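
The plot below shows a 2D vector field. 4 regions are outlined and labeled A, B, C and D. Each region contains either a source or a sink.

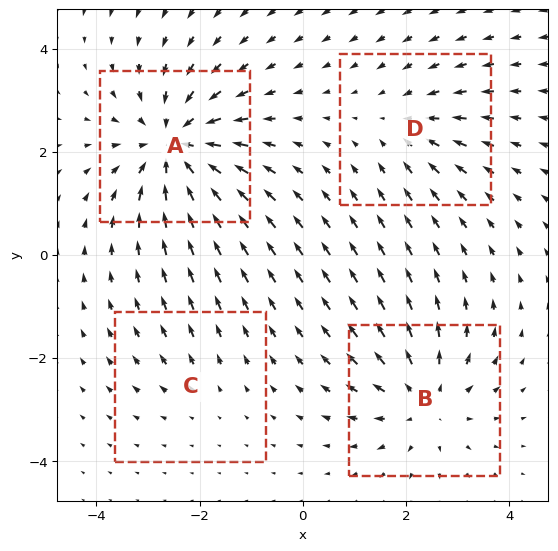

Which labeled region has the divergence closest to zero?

Divergence at each region's feature centre — A: about -7, B: about +5, C: about +2, D: about -3. Region C is closest to zero.

C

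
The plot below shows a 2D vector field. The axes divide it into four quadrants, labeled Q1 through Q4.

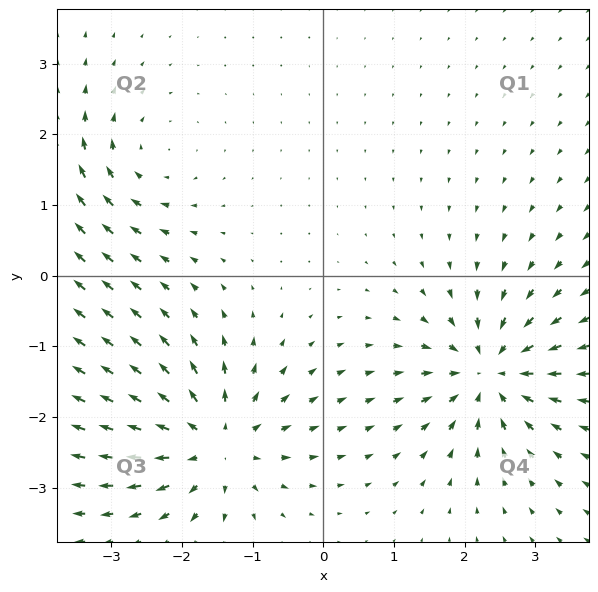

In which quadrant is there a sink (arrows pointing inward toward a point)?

The sink sits at approximately (2.4, -1.4), which lies in quadrant Q4. The divergence there is about -6, negative as expected for a sink.

Q4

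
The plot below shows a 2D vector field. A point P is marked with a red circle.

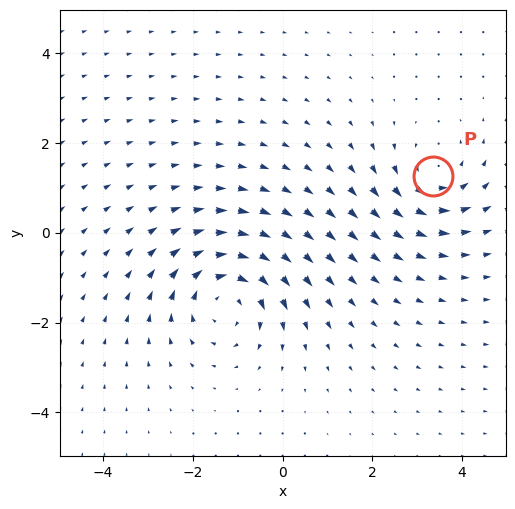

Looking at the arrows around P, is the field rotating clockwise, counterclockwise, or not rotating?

counterclockwise

Near P at (3.3, 1.3) the arrows circulate counterclockwise. The curl (z-component) there is about +4; positive curl means counterclockwise rotation.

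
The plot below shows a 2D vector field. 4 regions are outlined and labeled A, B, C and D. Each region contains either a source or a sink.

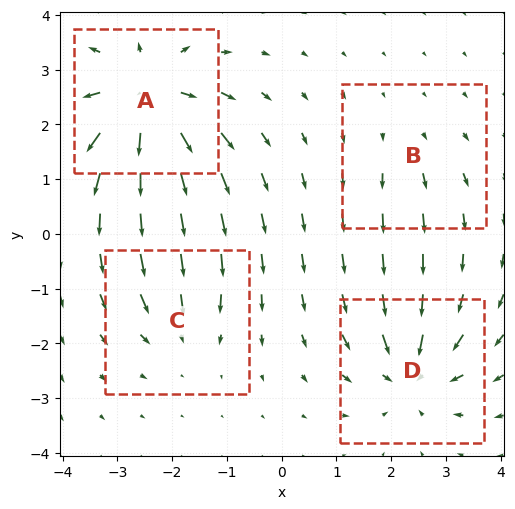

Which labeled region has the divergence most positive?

A

Divergence at each region's feature centre — A: about +8, B: about +2, C: about -4, D: about -6. Region A is most positive.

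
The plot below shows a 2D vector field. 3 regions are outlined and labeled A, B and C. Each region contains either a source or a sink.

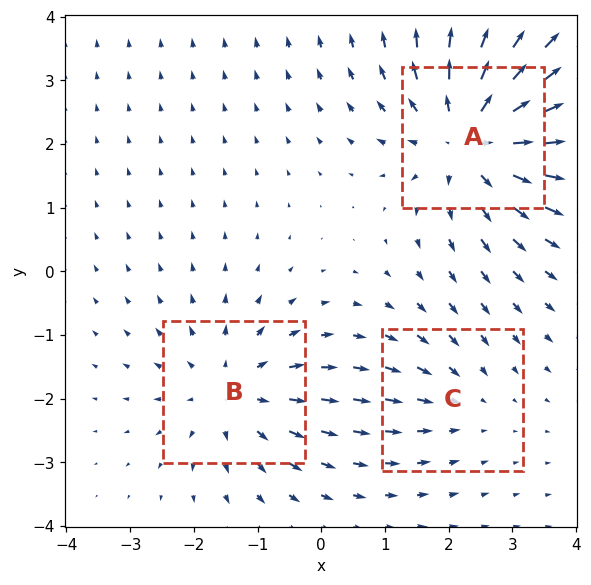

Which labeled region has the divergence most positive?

A

Divergence at each region's feature centre — A: about +5, B: about +3, C: about -2. Region A is most positive.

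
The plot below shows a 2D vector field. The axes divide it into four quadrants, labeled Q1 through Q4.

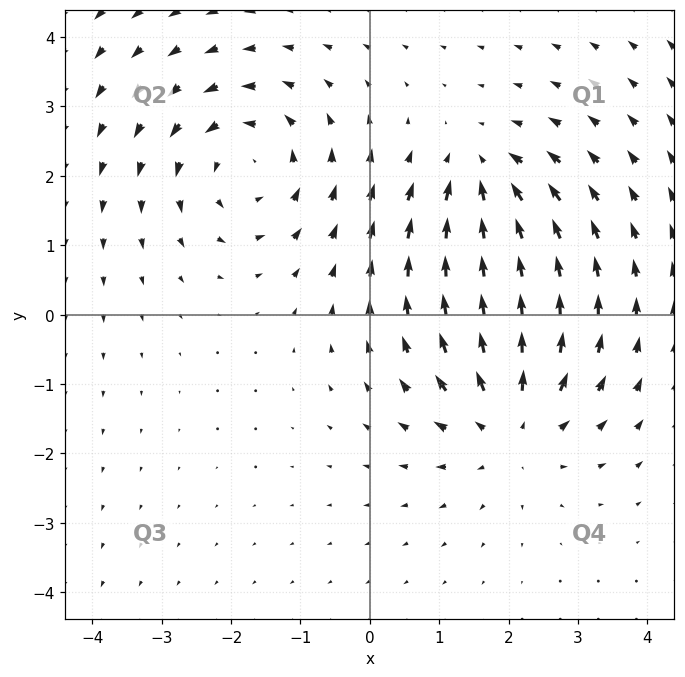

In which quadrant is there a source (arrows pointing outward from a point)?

The source sits at approximately (2.0, -1.6), which lies in quadrant Q4. The divergence there is about +3, positive as expected for a source.

Q4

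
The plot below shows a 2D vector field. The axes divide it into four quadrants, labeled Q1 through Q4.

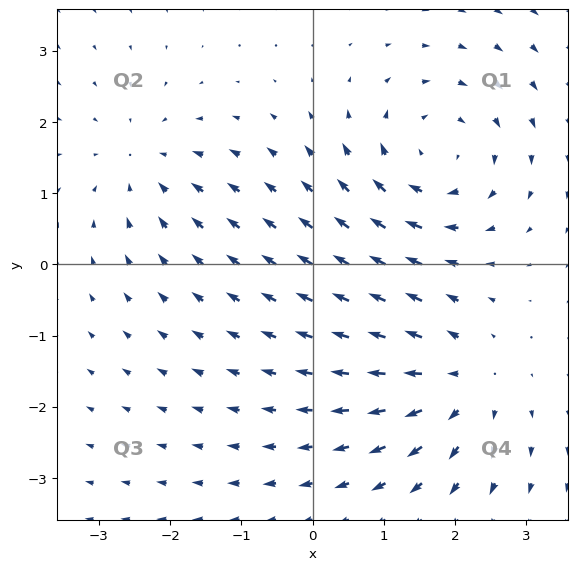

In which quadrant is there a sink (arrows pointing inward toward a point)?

Q2

The sink sits at approximately (-2.4, 1.4), which lies in quadrant Q2. The divergence there is about -3, negative as expected for a sink.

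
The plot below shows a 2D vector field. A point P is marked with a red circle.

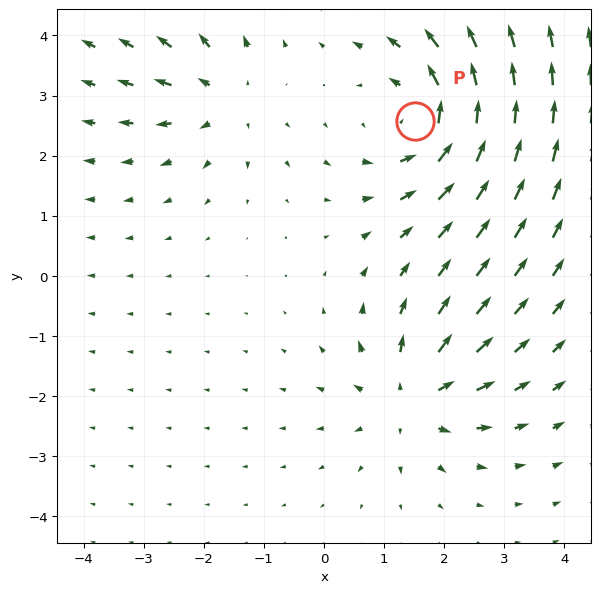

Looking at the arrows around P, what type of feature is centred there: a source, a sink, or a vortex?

At P (1.5, 2.6) the arrows circulate counterclockwise. Divergence ≈0, curl about +4 — near-zero divergence with nonzero curl is a vortex.

vortex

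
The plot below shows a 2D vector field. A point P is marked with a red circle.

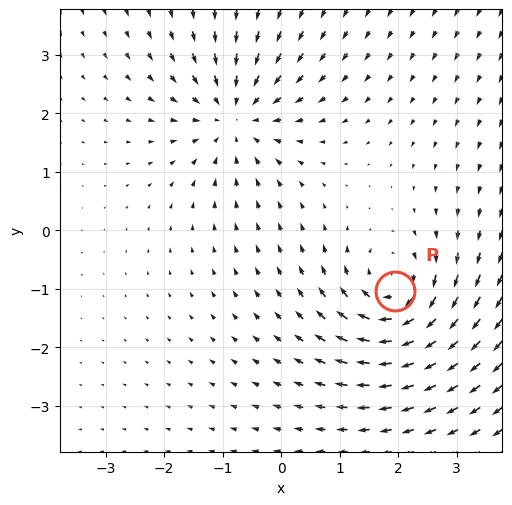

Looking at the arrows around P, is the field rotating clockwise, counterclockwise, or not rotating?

clockwise

Near P at (1.9, -1.0) the arrows circulate clockwise. The curl (z-component) there is about -4; negative curl means clockwise rotation.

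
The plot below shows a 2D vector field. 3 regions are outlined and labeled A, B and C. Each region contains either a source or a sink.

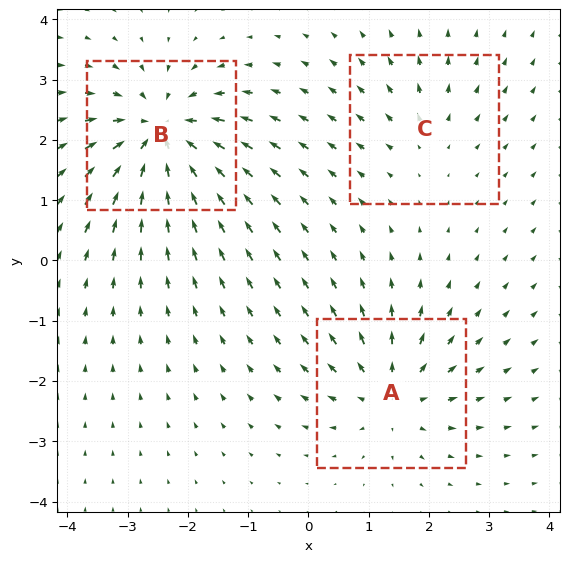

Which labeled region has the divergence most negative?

B

Divergence at each region's feature centre — A: about +4, B: about -6, C: about +2. Region B is most negative.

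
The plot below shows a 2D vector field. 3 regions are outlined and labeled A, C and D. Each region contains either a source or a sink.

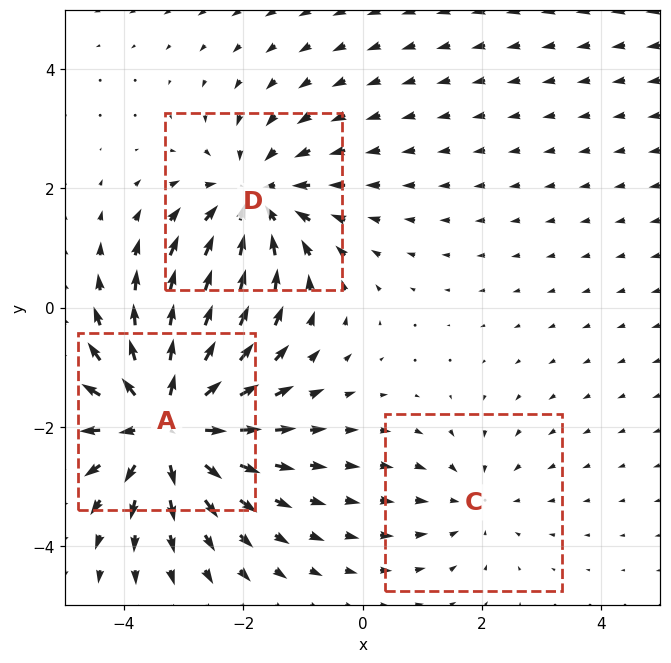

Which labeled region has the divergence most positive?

Divergence at each region's feature centre — A: about +5, C: about -2, D: about -3. Region A is most positive.

A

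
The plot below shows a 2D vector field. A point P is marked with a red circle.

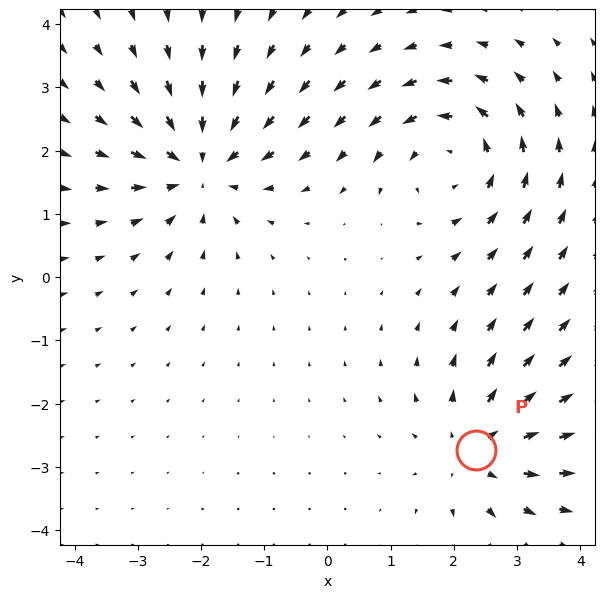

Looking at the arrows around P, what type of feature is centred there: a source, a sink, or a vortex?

source

At P (2.4, -2.7) the arrows spread outward. Divergence about +3, curl ≈0 — positive divergence with near-zero curl is a source.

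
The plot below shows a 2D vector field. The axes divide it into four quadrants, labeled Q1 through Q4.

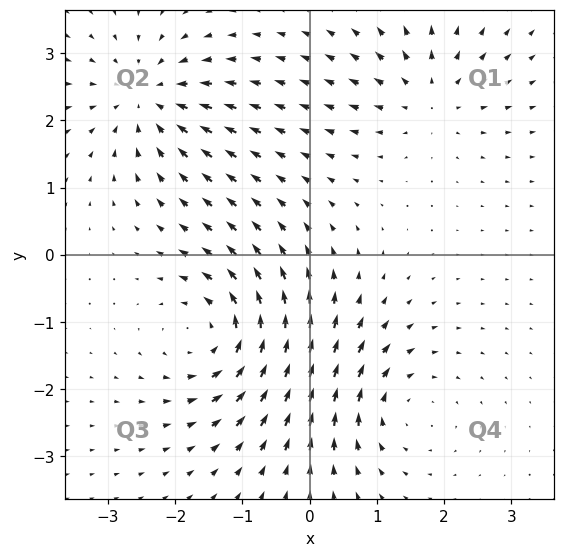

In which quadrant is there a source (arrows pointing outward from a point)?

Q1

The source sits at approximately (1.8, 2.3), which lies in quadrant Q1. The divergence there is about +4, positive as expected for a source.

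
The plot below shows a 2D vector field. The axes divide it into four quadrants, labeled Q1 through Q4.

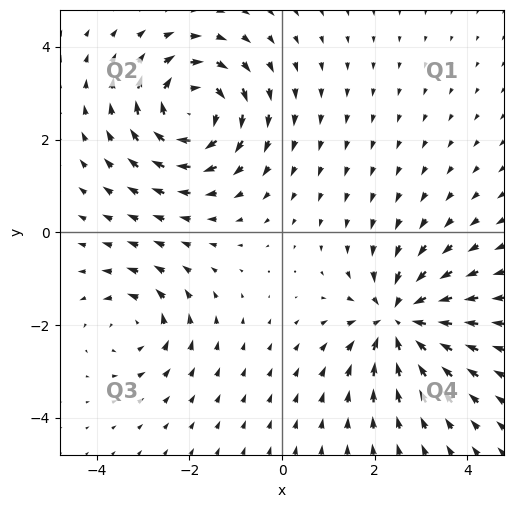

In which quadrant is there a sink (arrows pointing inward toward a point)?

The sink sits at approximately (2.5, -1.9), which lies in quadrant Q4. The divergence there is about -5, negative as expected for a sink.

Q4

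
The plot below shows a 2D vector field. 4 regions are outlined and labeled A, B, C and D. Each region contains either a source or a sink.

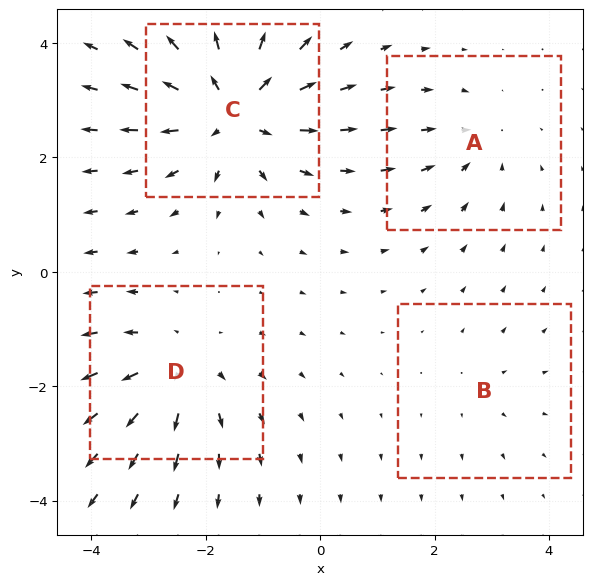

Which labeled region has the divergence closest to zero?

Divergence at each region's feature centre — A: about -3, B: about +2, C: about +7, D: about +5. Region B is closest to zero.

B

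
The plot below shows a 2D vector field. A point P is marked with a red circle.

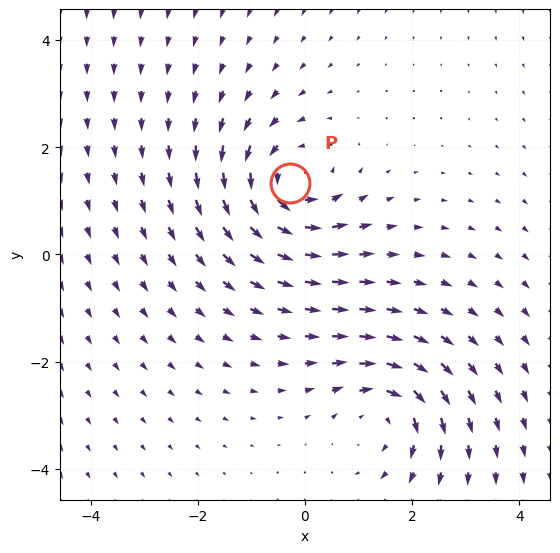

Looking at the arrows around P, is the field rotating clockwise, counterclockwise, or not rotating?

Near P at (-0.3, 1.3) the arrows circulate counterclockwise. The curl (z-component) there is about +4; positive curl means counterclockwise rotation.

counterclockwise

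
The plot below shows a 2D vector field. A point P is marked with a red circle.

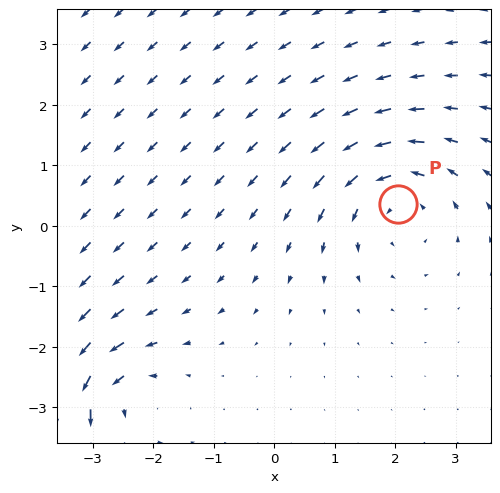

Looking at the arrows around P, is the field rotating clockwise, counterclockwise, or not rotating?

Near P at (2.1, 0.4) the arrows circulate counterclockwise. The curl (z-component) there is about +4; positive curl means counterclockwise rotation.

counterclockwise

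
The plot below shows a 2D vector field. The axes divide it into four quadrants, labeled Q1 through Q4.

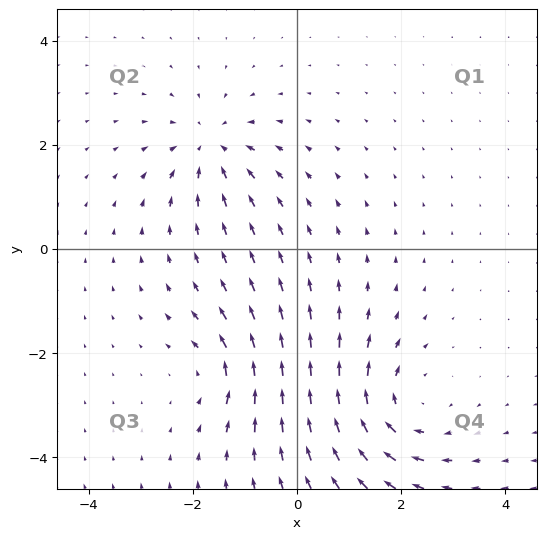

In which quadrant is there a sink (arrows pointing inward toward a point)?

Q2

The sink sits at approximately (-1.7, 2.0), which lies in quadrant Q2. The divergence there is about -5, negative as expected for a sink.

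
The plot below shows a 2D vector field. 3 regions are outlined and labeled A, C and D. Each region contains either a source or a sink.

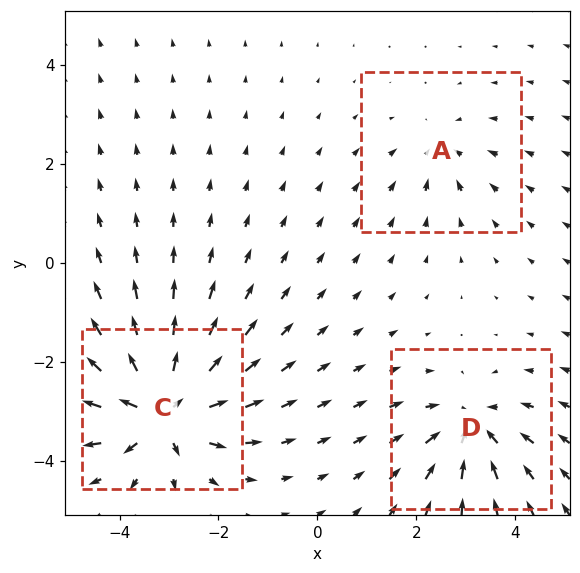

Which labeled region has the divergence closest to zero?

A

Divergence at each region's feature centre — A: about -2, C: about +6, D: about -4. Region A is closest to zero.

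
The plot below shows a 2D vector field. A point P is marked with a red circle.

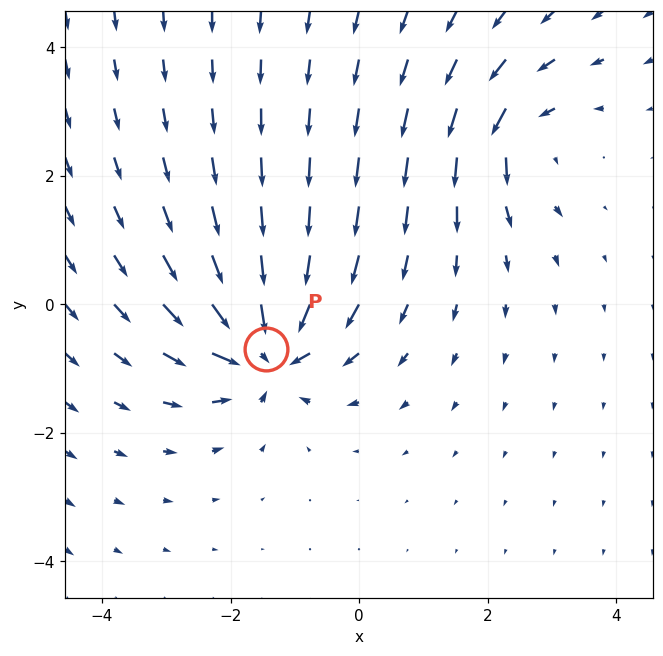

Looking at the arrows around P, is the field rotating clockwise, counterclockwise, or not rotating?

not rotating

Near P at (-1.4, -0.7) the arrows show no circulation. The curl there is ≈0.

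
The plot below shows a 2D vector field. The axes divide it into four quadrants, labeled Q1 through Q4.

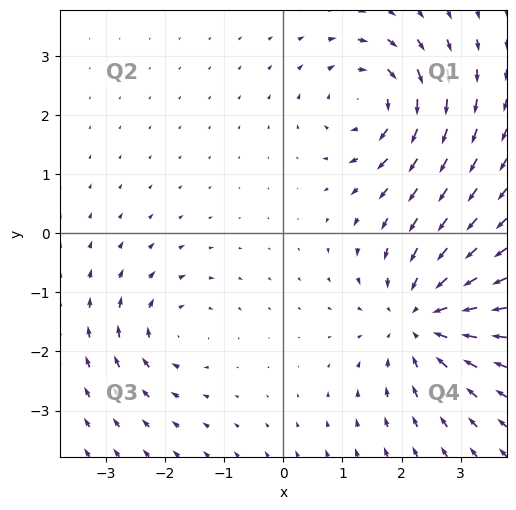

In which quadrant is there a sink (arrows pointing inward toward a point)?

The sink sits at approximately (2.3, -1.5), which lies in quadrant Q4. The divergence there is about -4, negative as expected for a sink.

Q4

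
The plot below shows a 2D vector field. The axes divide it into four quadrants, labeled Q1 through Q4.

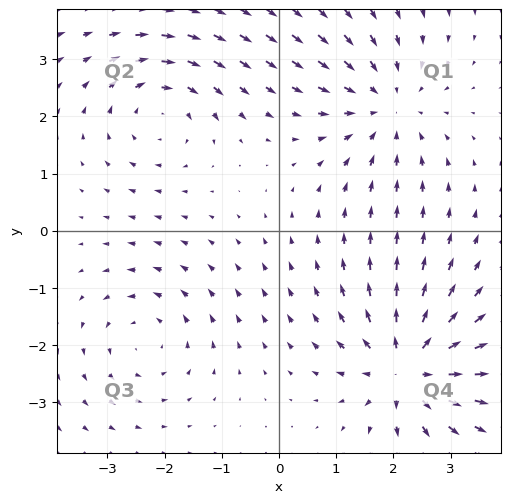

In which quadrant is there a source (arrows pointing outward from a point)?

Q4

The source sits at approximately (2.3, -2.4), which lies in quadrant Q4. The divergence there is about +6, positive as expected for a source.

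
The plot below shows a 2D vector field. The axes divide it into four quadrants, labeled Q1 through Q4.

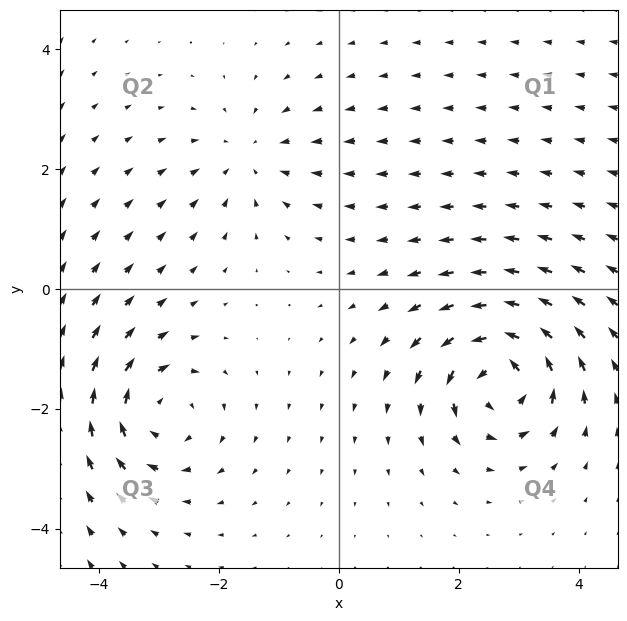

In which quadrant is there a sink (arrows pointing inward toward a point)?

Q2

The sink sits at approximately (-1.5, 2.2), which lies in quadrant Q2. The divergence there is about -3, negative as expected for a sink.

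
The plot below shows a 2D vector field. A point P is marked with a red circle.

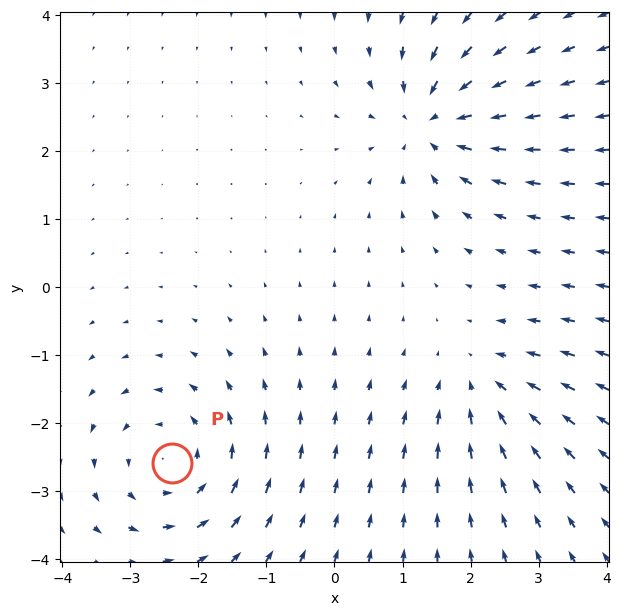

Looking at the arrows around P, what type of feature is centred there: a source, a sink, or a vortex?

vortex

At P (-2.4, -2.6) the arrows circulate counterclockwise. Divergence ≈0, curl about +4 — near-zero divergence with nonzero curl is a vortex.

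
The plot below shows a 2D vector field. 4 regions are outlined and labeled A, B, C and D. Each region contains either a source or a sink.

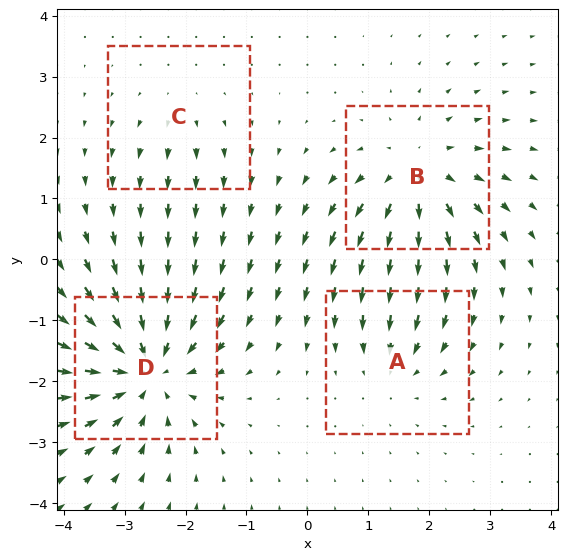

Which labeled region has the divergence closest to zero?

C

Divergence at each region's feature centre — A: about -3, B: about +5, C: about +2, D: about -7. Region C is closest to zero.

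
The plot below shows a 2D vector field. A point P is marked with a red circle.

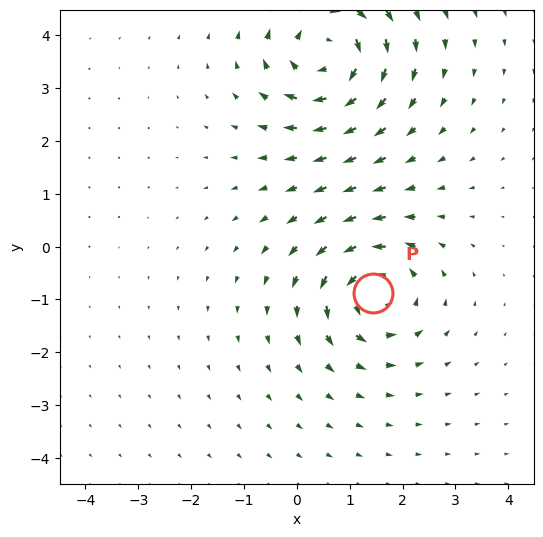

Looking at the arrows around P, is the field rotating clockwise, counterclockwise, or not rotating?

counterclockwise

Near P at (1.4, -0.9) the arrows circulate counterclockwise. The curl (z-component) there is about +5; positive curl means counterclockwise rotation.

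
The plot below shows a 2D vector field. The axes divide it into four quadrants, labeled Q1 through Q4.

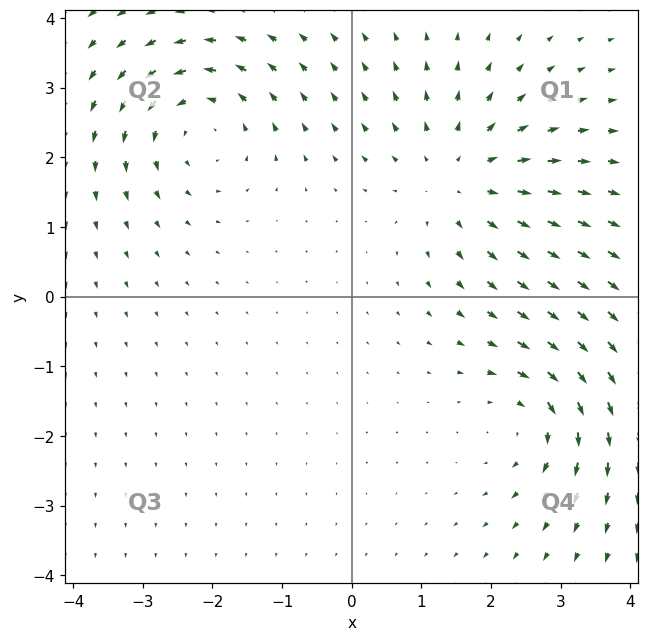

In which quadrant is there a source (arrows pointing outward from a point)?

Q1

The source sits at approximately (1.6, 1.7), which lies in quadrant Q1. The divergence there is about +3, positive as expected for a source.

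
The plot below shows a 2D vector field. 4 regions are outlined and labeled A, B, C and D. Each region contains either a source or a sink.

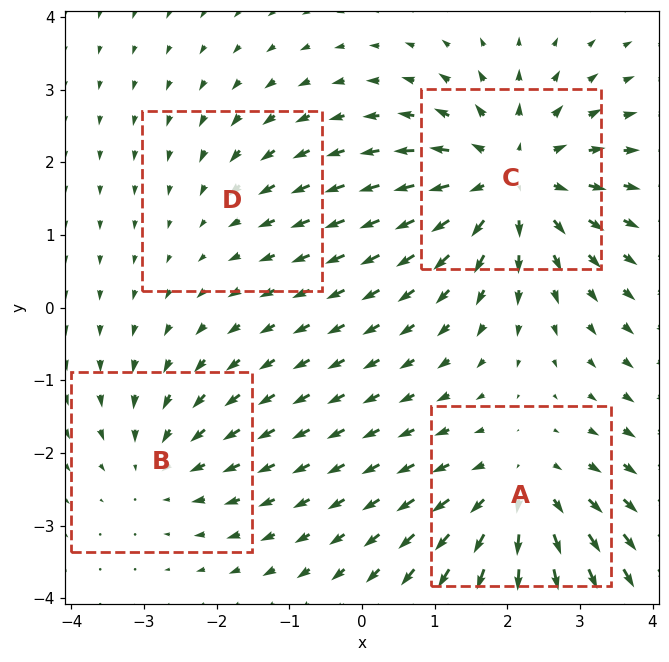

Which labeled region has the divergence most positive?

Divergence at each region's feature centre — A: about +5, B: about -3, C: about +6, D: about -2. Region C is most positive.

C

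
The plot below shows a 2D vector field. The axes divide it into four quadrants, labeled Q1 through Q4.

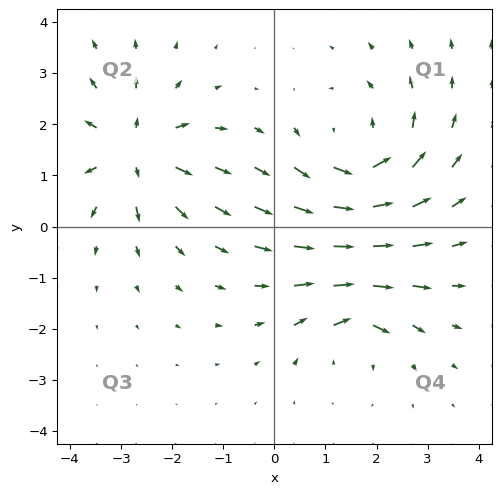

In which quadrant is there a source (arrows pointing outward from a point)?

The source sits at approximately (-2.7, 1.5), which lies in quadrant Q2. The divergence there is about +5, positive as expected for a source.

Q2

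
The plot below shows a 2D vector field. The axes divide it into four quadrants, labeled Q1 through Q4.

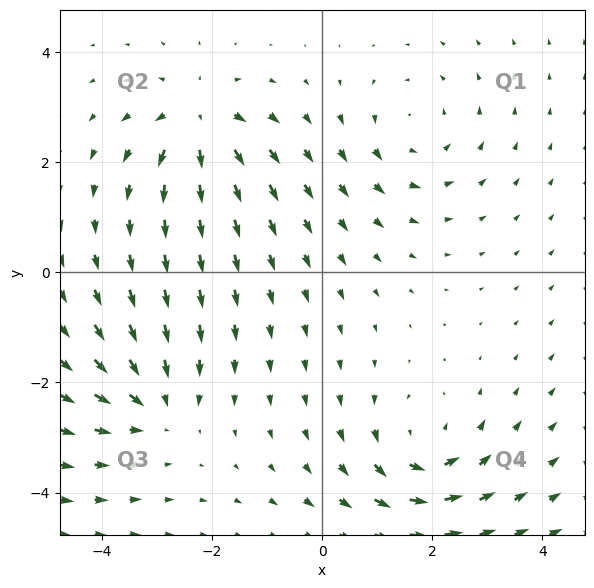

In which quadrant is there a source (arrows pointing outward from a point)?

Q2

The source sits at approximately (-2.3, 2.8), which lies in quadrant Q2. The divergence there is about +4, positive as expected for a source.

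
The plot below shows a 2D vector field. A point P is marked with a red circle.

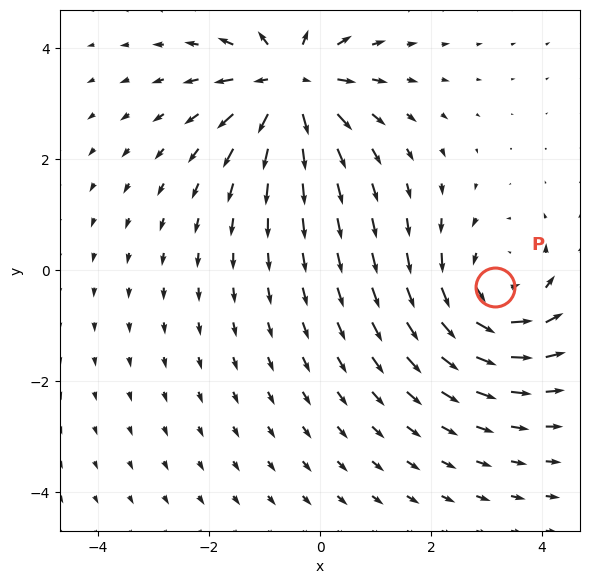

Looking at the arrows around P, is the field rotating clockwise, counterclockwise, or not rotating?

Near P at (3.1, -0.3) the arrows circulate counterclockwise. The curl (z-component) there is about +4; positive curl means counterclockwise rotation.

counterclockwise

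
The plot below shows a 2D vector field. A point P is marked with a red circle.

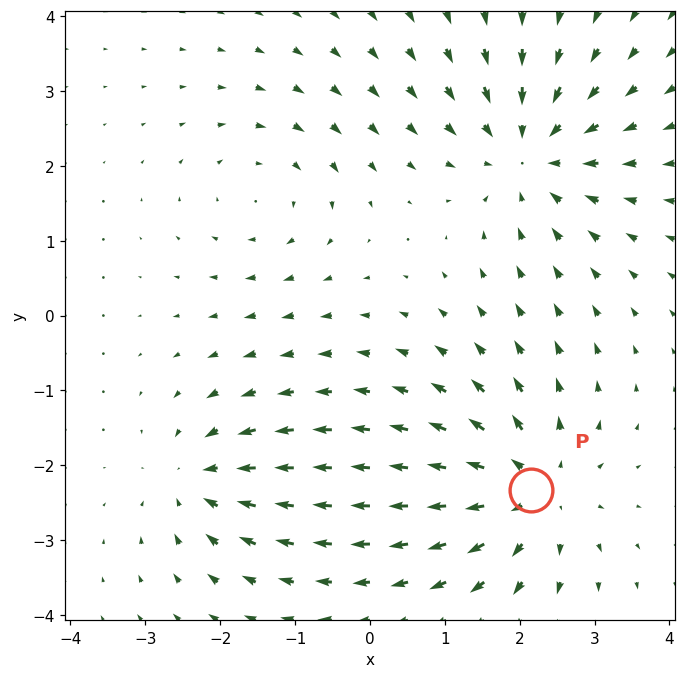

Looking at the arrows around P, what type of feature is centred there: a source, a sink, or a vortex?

At P (2.2, -2.3) the arrows spread outward. Divergence about +4, curl ≈0 — positive divergence with near-zero curl is a source.

source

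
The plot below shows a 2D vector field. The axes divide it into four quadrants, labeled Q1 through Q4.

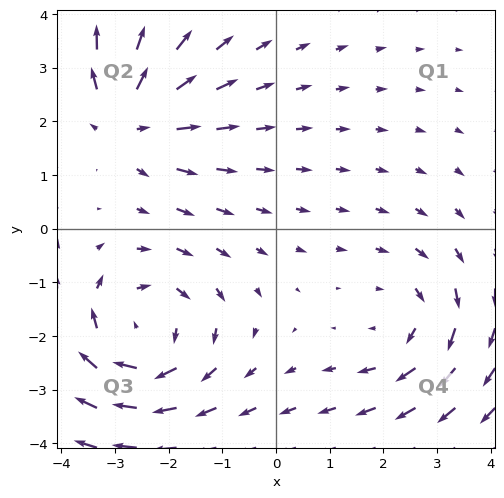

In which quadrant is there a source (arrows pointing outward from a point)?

The source sits at approximately (-2.8, 2.1), which lies in quadrant Q2. The divergence there is about +4, positive as expected for a source.

Q2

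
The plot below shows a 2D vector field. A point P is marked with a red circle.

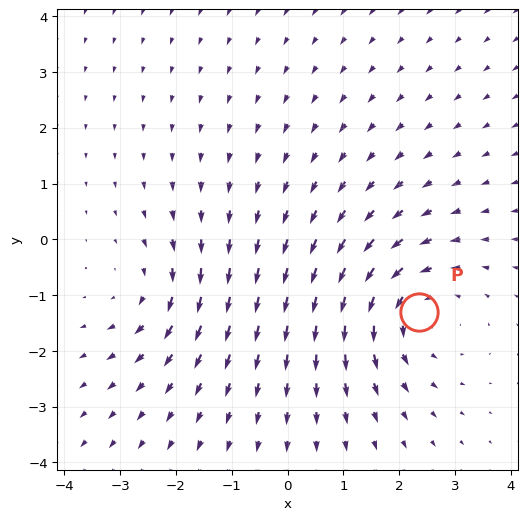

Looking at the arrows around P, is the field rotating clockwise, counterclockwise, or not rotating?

counterclockwise

Near P at (2.3, -1.3) the arrows circulate counterclockwise. The curl (z-component) there is about +4; positive curl means counterclockwise rotation.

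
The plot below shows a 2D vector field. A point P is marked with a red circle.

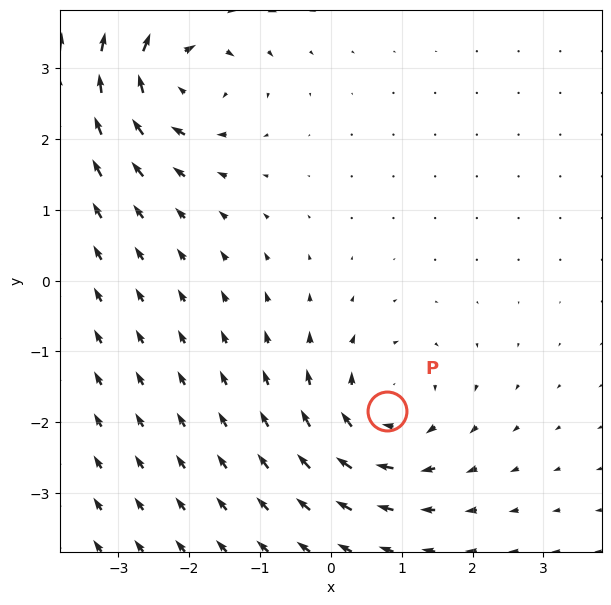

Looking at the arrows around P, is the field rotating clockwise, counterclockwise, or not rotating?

Near P at (0.8, -1.8) the arrows circulate clockwise. The curl (z-component) there is about -4; negative curl means clockwise rotation.

clockwise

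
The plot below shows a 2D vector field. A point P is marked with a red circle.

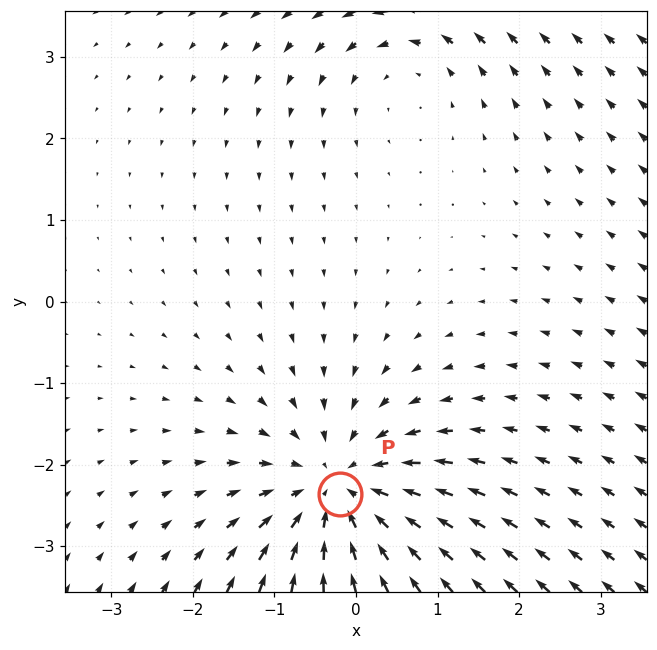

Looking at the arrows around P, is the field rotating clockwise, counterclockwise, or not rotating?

not rotating

Near P at (-0.2, -2.4) the arrows show no circulation. The curl there is ≈0.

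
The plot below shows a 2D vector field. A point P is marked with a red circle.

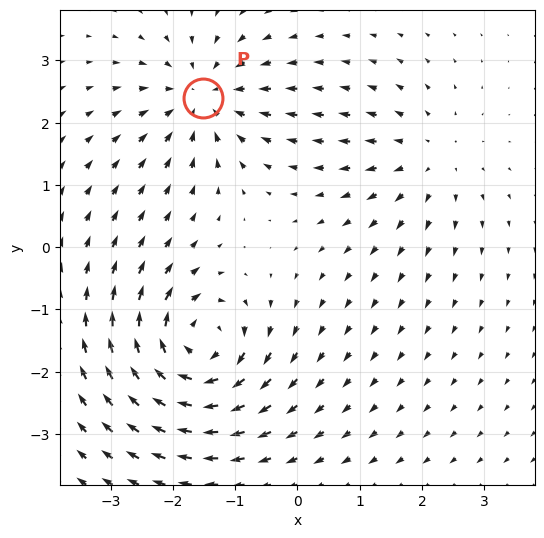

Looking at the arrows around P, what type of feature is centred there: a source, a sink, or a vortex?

sink

At P (-1.5, 2.4) the arrows converge inward. Divergence about -4, curl ≈0 — negative divergence with near-zero curl is a sink.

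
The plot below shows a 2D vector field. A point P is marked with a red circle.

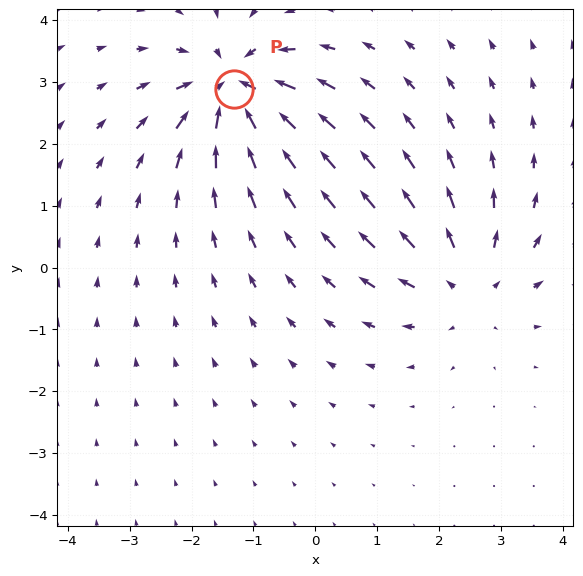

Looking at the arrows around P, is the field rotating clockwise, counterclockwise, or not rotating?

Near P at (-1.3, 2.9) the arrows show no circulation. The curl there is ≈0.

not rotating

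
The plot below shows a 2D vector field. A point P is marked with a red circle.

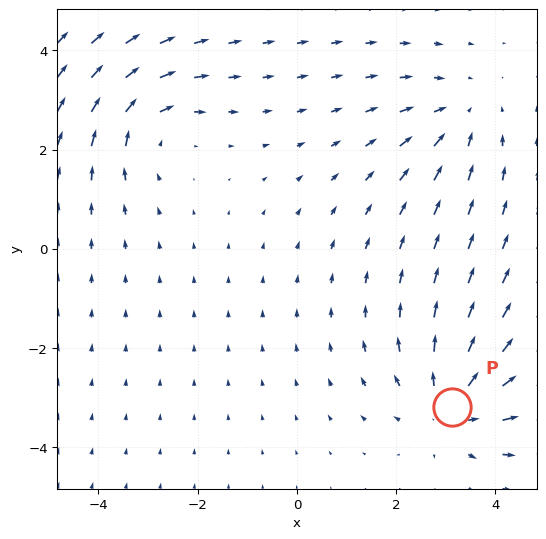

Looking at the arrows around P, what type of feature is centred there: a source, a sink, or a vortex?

At P (3.1, -3.2) the arrows spread outward. Divergence about +3, curl ≈0 — positive divergence with near-zero curl is a source.

source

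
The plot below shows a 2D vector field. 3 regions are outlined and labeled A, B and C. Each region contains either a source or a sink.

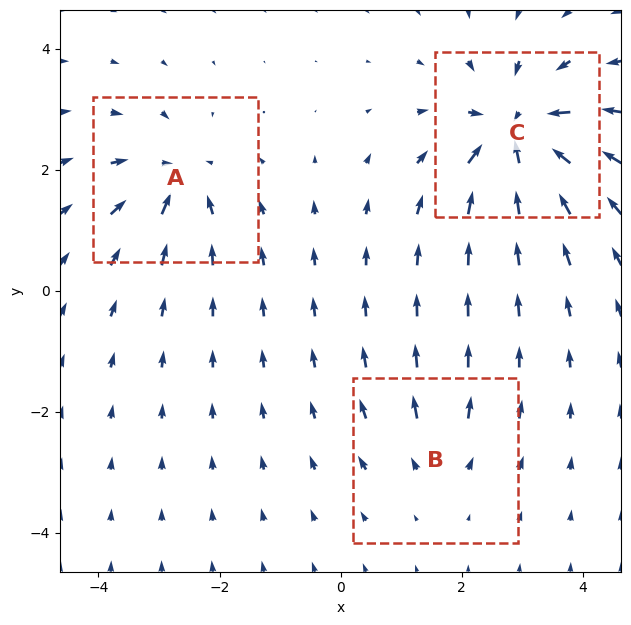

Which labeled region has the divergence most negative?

Divergence at each region's feature centre — A: about -4, B: about +2, C: about -6. Region C is most negative.

C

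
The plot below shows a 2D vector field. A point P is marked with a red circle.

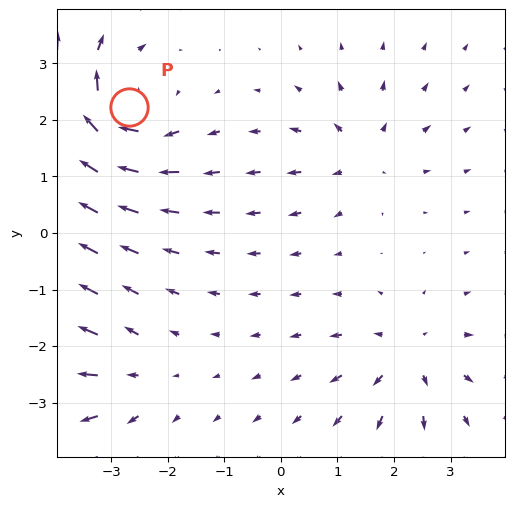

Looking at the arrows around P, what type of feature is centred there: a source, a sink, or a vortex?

vortex

At P (-2.7, 2.2) the arrows circulate clockwise. Divergence ≈0, curl about -5 — near-zero divergence with nonzero curl is a vortex.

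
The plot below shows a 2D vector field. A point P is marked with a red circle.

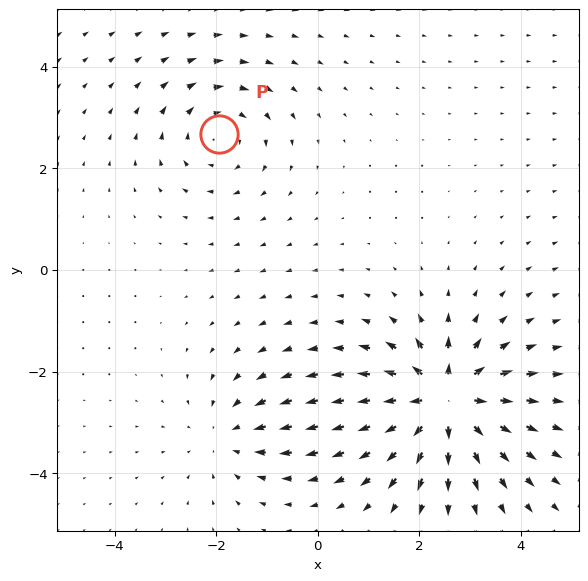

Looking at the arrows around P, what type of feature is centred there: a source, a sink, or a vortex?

vortex

At P (-2.0, 2.7) the arrows circulate clockwise. Divergence ≈0, curl about -3 — near-zero divergence with nonzero curl is a vortex.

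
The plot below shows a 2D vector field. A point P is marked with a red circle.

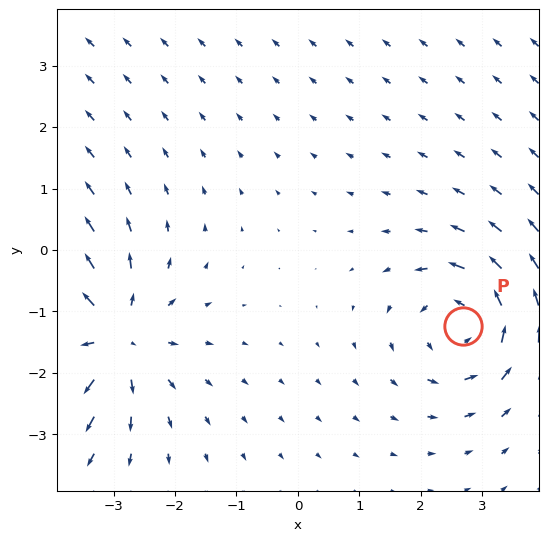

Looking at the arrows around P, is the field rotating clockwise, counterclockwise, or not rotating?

Near P at (2.7, -1.2) the arrows circulate counterclockwise. The curl (z-component) there is about +3; positive curl means counterclockwise rotation.

counterclockwise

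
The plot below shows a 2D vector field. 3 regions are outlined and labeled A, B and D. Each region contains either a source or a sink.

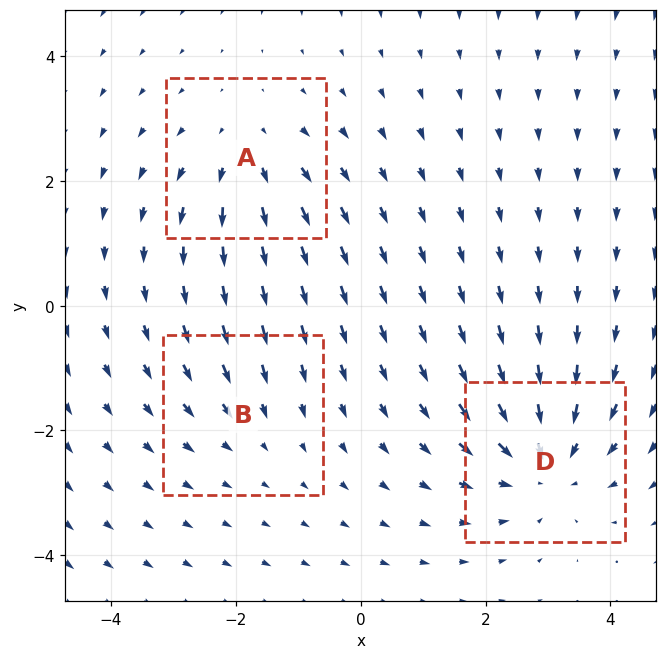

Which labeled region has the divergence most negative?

Divergence at each region's feature centre — A: about +3, B: about -2, D: about -4. Region D is most negative.

D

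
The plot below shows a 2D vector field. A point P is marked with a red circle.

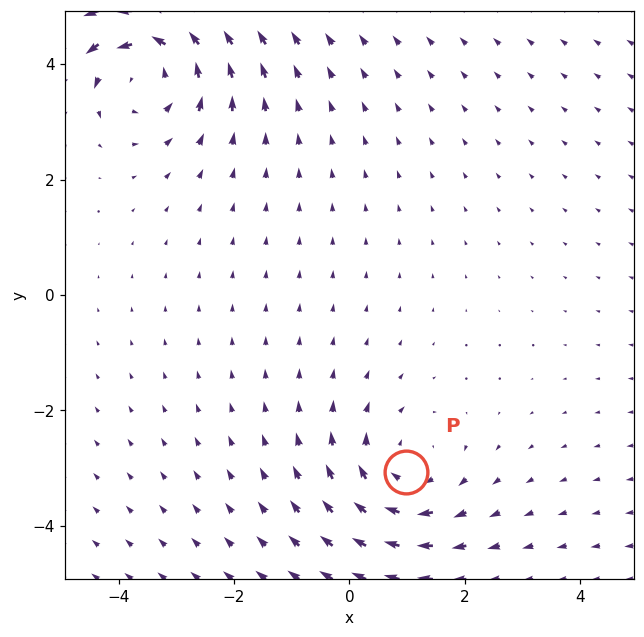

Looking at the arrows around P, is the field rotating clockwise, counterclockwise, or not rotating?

clockwise

Near P at (1.0, -3.1) the arrows circulate clockwise. The curl (z-component) there is about -3; negative curl means clockwise rotation.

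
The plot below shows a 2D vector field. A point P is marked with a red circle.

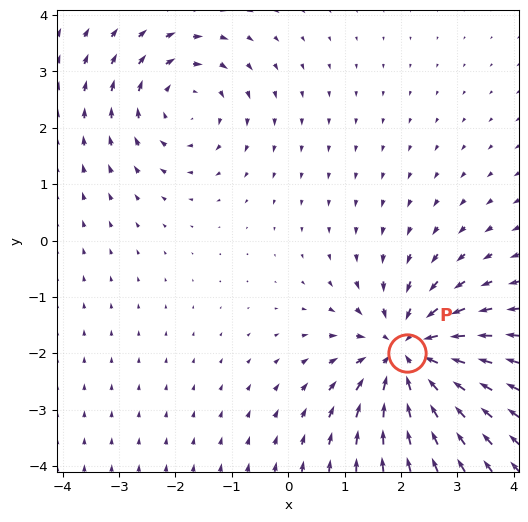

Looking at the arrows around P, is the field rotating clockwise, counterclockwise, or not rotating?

not rotating

Near P at (2.1, -2.0) the arrows show no circulation. The curl there is ≈0.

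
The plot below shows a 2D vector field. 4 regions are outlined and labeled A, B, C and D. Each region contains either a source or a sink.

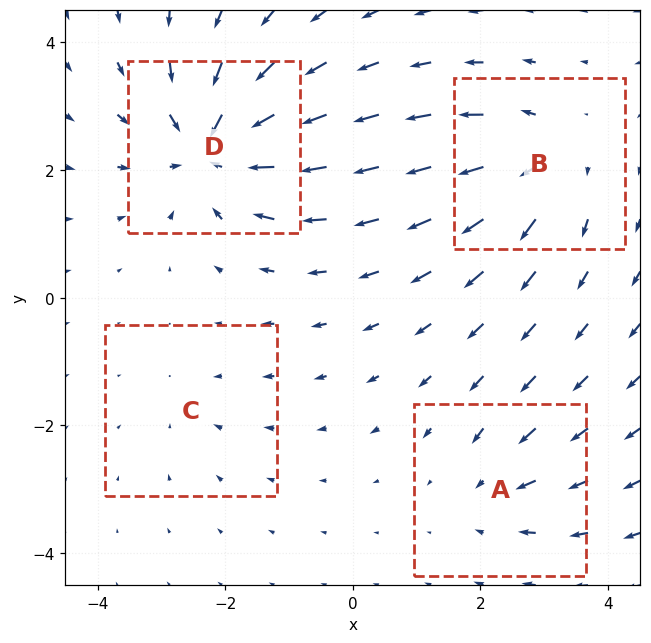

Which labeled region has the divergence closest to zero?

Divergence at each region's feature centre — A: about -3, B: about +5, C: about -2, D: about -7. Region C is closest to zero.

C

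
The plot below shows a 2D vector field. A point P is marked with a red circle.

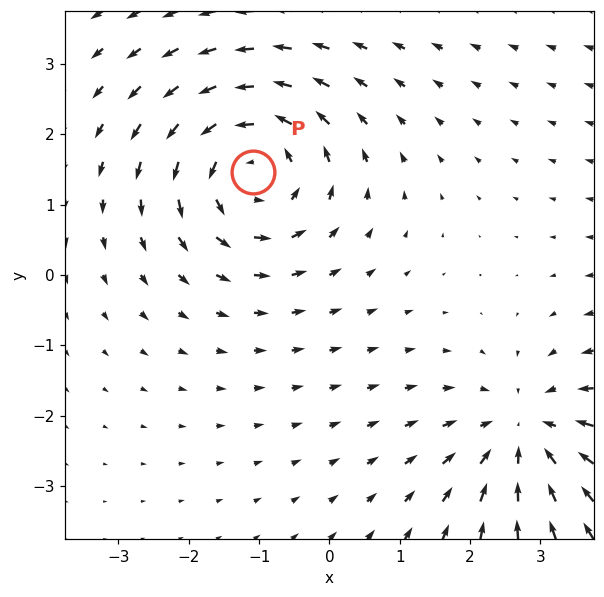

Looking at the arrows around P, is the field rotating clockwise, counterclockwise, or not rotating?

counterclockwise

Near P at (-1.1, 1.5) the arrows circulate counterclockwise. The curl (z-component) there is about +5; positive curl means counterclockwise rotation.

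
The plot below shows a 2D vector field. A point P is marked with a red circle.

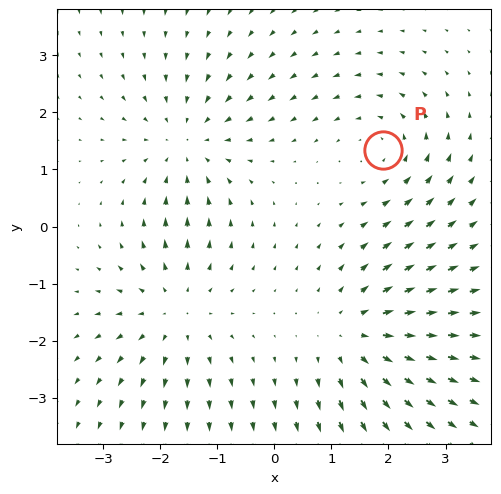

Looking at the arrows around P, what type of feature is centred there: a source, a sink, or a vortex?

vortex

At P (1.9, 1.3) the arrows circulate counterclockwise. Divergence ≈0, curl about +4 — near-zero divergence with nonzero curl is a vortex.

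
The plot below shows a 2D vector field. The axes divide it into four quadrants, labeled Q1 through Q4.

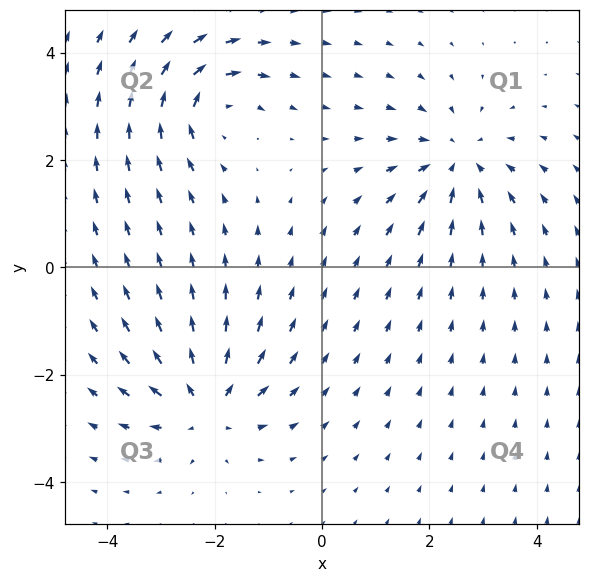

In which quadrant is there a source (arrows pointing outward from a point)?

Q3

The source sits at approximately (-2.2, -2.6), which lies in quadrant Q3. The divergence there is about +5, positive as expected for a source.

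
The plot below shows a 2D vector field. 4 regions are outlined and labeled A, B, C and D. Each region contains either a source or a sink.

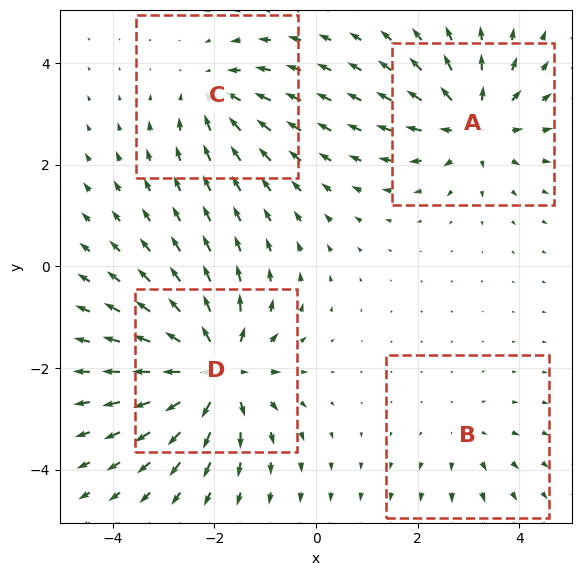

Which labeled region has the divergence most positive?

D

Divergence at each region's feature centre — A: about +5, B: about +2, C: about -4, D: about +7. Region D is most positive.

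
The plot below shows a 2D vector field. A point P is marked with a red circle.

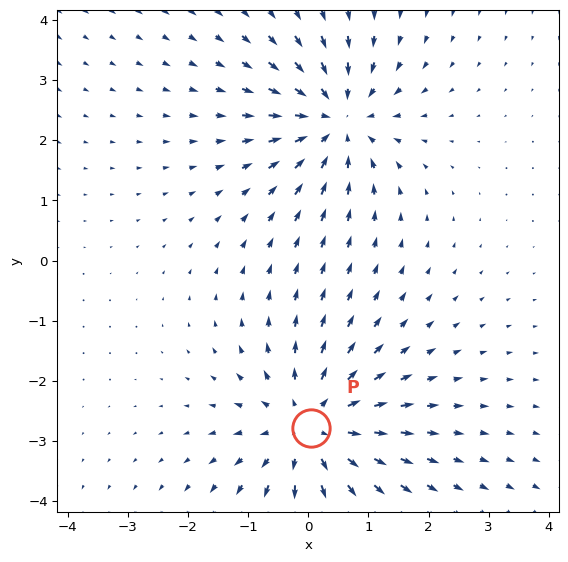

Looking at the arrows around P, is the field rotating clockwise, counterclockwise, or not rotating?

not rotating

Near P at (0.0, -2.8) the arrows show no circulation. The curl there is ≈0.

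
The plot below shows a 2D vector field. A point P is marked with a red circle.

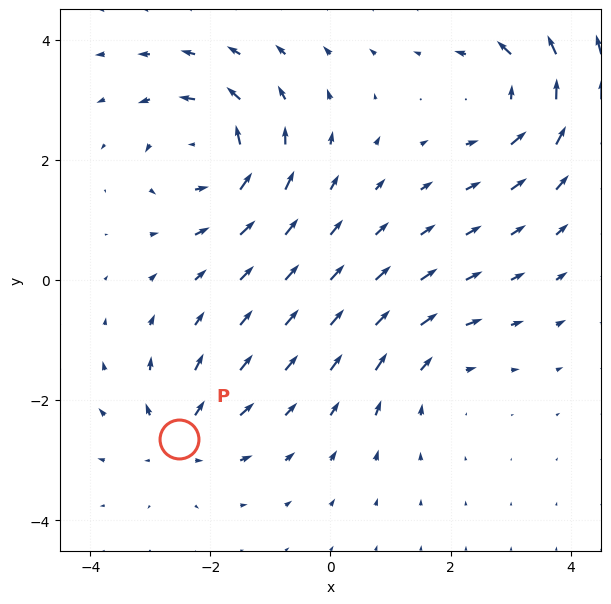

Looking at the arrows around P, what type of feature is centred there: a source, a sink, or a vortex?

At P (-2.5, -2.6) the arrows spread outward. Divergence about +5, curl ≈0 — positive divergence with near-zero curl is a source.

source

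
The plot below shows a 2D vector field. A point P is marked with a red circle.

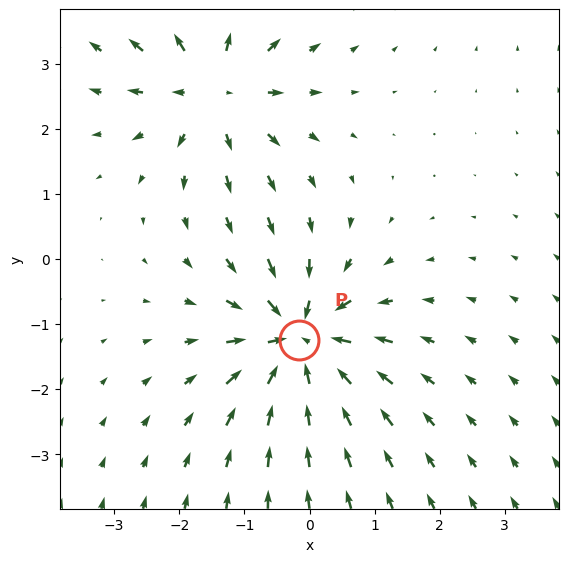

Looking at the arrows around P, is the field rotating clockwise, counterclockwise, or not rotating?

Near P at (-0.2, -1.2) the arrows show no circulation. The curl there is ≈0.

not rotating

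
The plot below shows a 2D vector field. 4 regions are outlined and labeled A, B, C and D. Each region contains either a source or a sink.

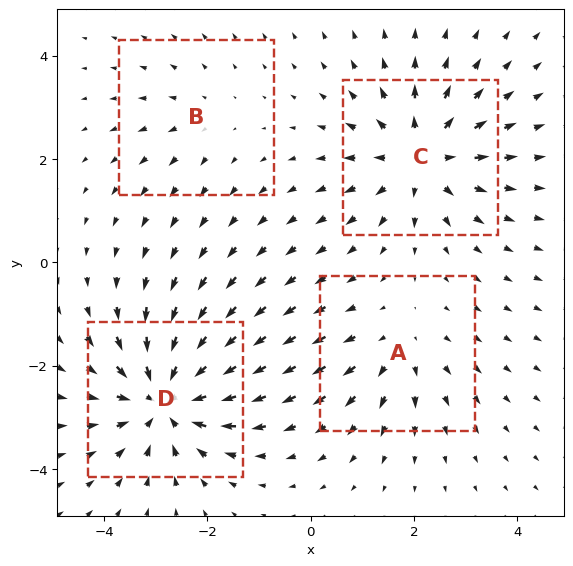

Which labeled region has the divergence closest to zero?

B

Divergence at each region's feature centre — A: about +3, B: about +2, C: about +5, D: about -6. Region B is closest to zero.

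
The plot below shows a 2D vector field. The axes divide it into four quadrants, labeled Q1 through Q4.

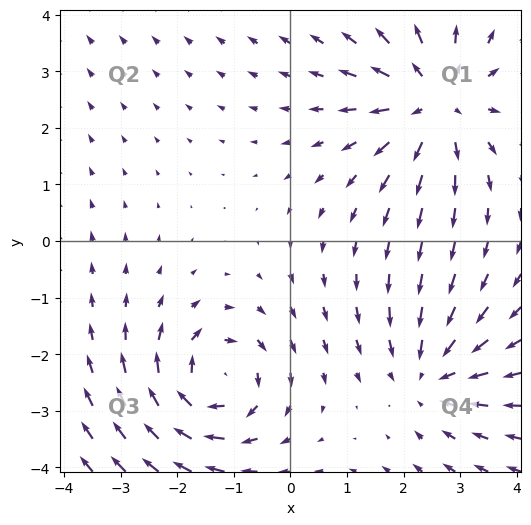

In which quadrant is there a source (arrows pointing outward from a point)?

Q1

The source sits at approximately (2.6, 2.5), which lies in quadrant Q1. The divergence there is about +3, positive as expected for a source.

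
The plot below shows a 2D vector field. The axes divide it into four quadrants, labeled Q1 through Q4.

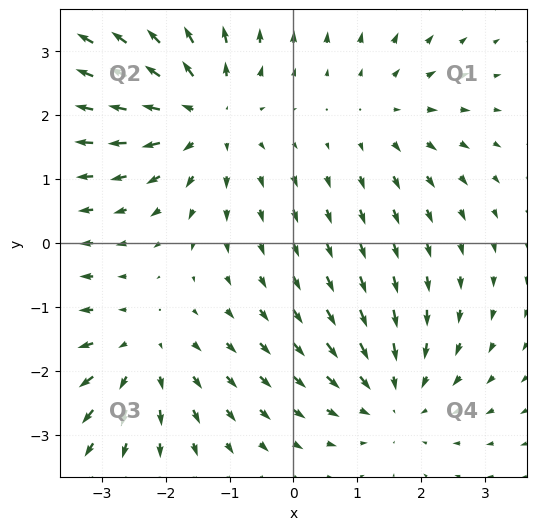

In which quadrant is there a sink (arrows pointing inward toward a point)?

The sink sits at approximately (1.6, -2.4), which lies in quadrant Q4. The divergence there is about -3, negative as expected for a sink.

Q4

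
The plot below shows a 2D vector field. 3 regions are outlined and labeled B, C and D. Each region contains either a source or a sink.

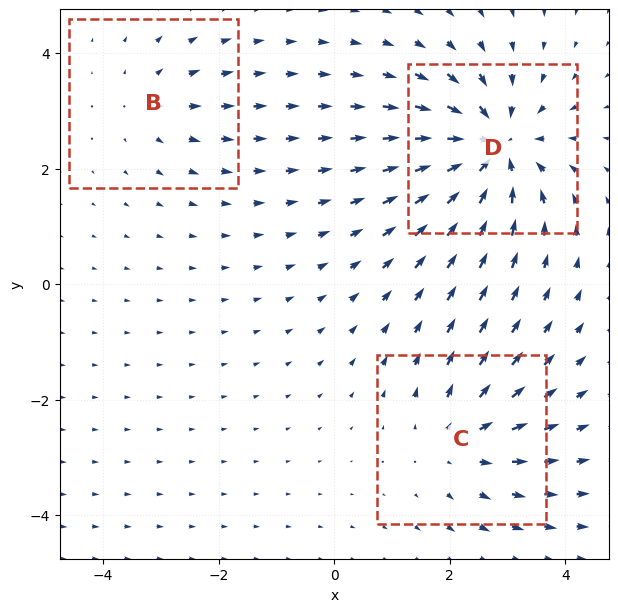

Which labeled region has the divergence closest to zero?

Divergence at each region's feature centre — B: about +2, C: about +3, D: about -6. Region B is closest to zero.

B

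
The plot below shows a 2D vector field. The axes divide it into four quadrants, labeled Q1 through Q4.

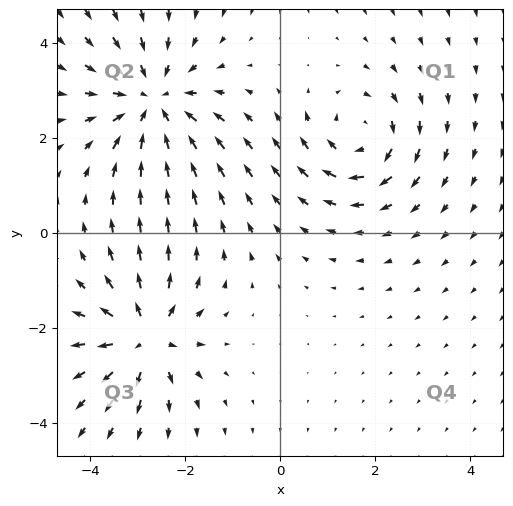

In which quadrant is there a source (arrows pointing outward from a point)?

Q3

The source sits at approximately (-2.8, -2.2), which lies in quadrant Q3. The divergence there is about +5, positive as expected for a source.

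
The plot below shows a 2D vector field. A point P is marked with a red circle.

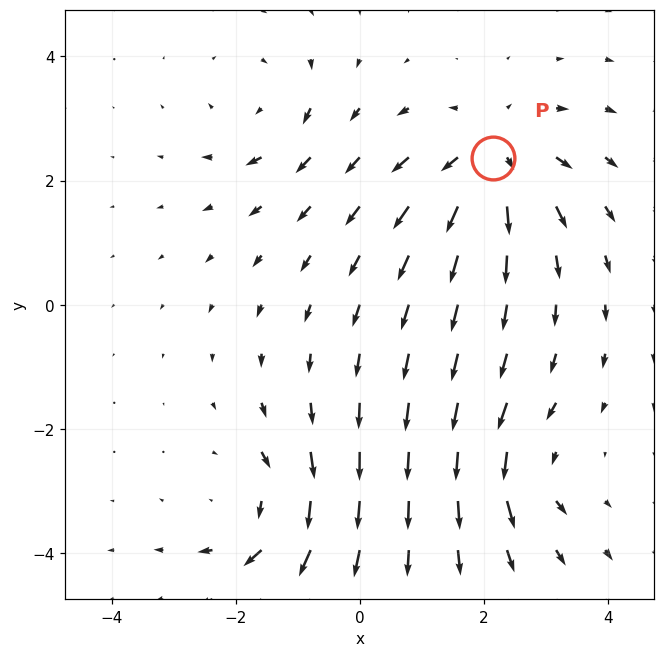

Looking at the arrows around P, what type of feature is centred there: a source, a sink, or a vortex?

source

At P (2.2, 2.4) the arrows spread outward. Divergence about +5, curl ≈0 — positive divergence with near-zero curl is a source.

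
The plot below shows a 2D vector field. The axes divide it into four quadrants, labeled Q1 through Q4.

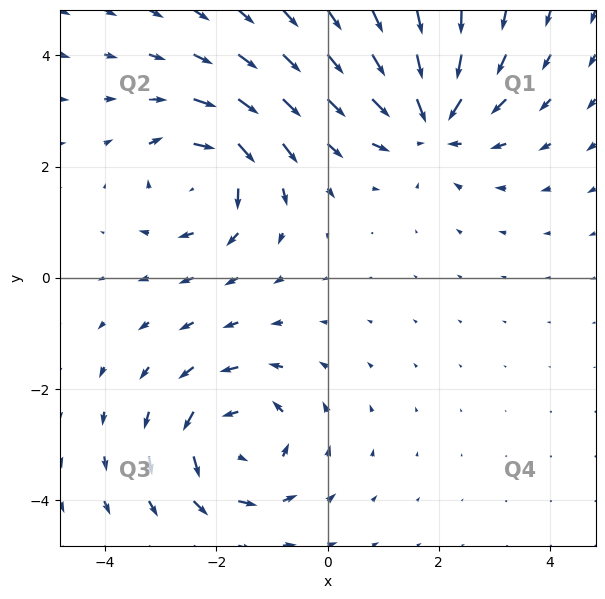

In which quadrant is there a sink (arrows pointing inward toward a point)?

Q1

The sink sits at approximately (1.8, 2.8), which lies in quadrant Q1. The divergence there is about -5, negative as expected for a sink.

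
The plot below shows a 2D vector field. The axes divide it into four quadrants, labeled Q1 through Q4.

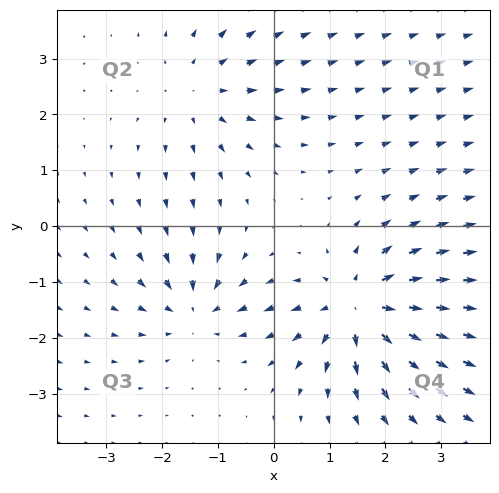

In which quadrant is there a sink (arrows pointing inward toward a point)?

Q3

The sink sits at approximately (-1.4, -1.5), which lies in quadrant Q3. The divergence there is about -4, negative as expected for a sink.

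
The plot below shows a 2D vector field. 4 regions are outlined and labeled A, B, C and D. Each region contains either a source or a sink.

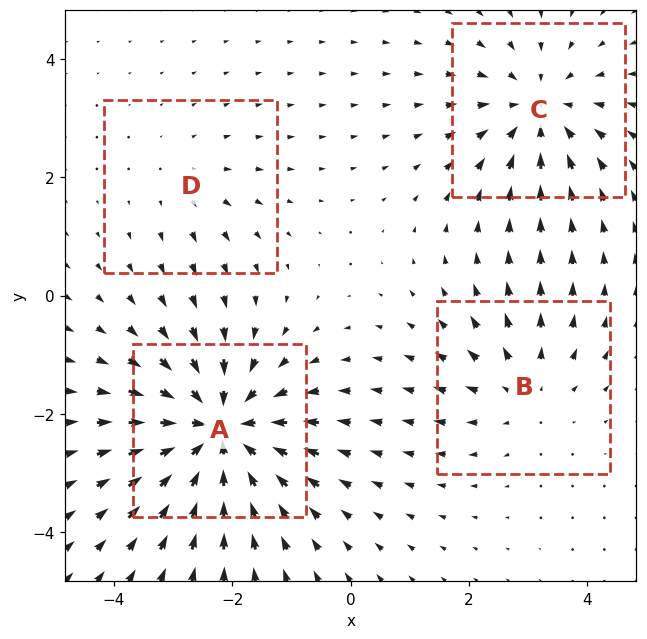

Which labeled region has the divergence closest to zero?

Divergence at each region's feature centre — A: about -6, B: about +3, C: about -4, D: about +2. Region D is closest to zero.

D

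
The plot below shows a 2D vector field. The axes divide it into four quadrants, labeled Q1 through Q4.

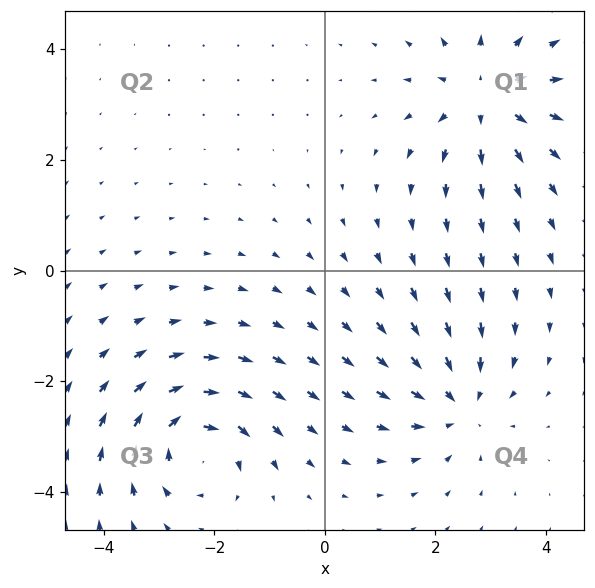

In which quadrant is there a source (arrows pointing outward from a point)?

Q1

The source sits at approximately (2.9, 3.1), which lies in quadrant Q1. The divergence there is about +3, positive as expected for a source.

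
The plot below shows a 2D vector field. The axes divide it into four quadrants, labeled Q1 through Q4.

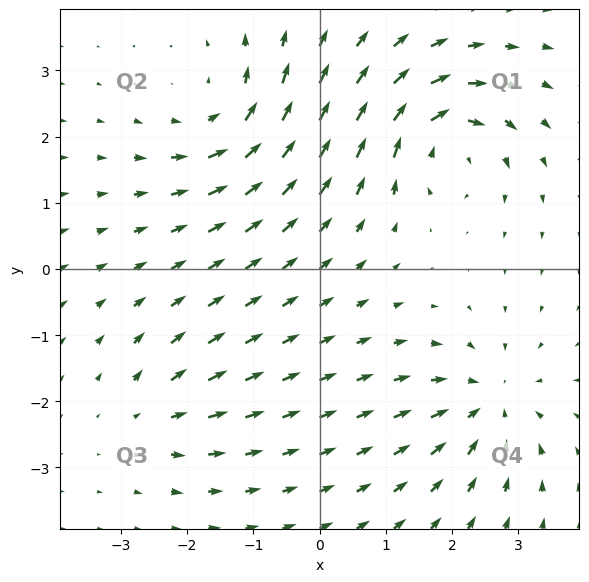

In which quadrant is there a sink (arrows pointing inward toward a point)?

Q4

The sink sits at approximately (2.6, -2.0), which lies in quadrant Q4. The divergence there is about -5, negative as expected for a sink.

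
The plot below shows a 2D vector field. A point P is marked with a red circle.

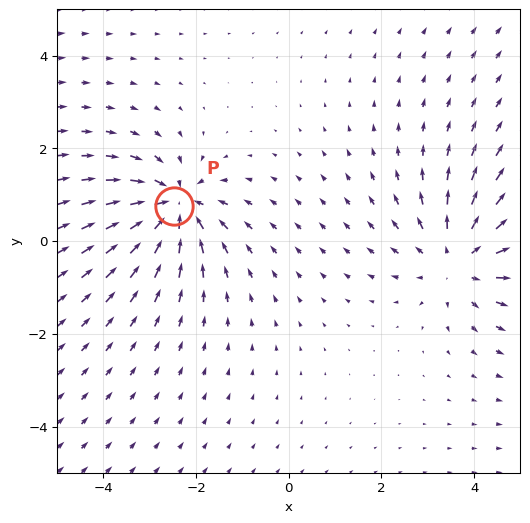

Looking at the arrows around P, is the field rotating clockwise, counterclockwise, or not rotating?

not rotating

Near P at (-2.5, 0.8) the arrows show no circulation. The curl there is ≈0.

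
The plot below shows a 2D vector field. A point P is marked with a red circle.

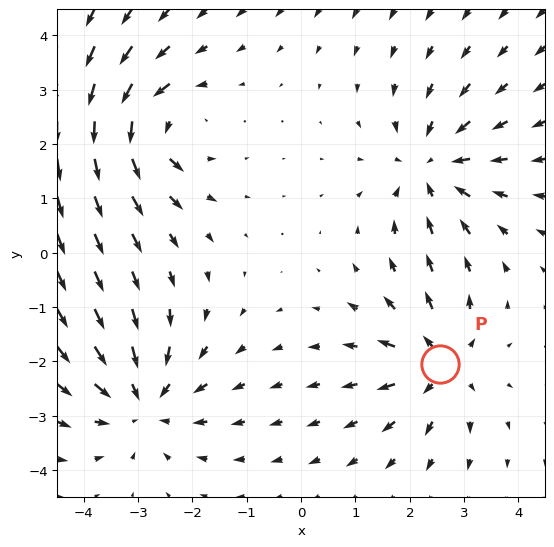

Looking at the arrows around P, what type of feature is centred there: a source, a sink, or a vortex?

At P (2.6, -2.0) the arrows spread outward. Divergence about +4, curl ≈0 — positive divergence with near-zero curl is a source.

source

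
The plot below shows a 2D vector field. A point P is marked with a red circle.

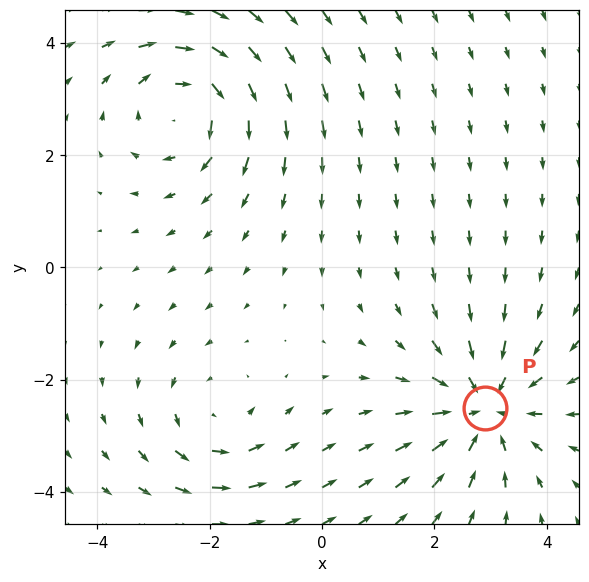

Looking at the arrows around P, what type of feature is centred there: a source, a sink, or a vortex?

At P (2.9, -2.5) the arrows converge inward. Divergence about -4, curl ≈0 — negative divergence with near-zero curl is a sink.

sink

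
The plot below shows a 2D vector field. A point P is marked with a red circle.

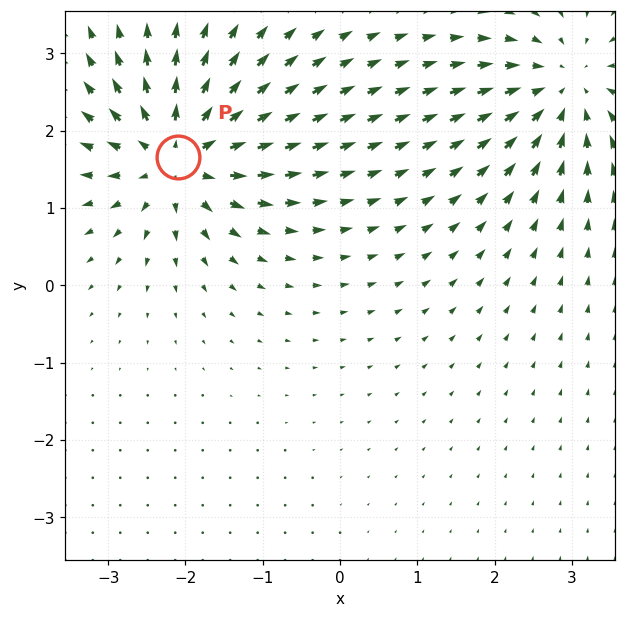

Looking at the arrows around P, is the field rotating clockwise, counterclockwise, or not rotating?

Near P at (-2.1, 1.7) the arrows show no circulation. The curl there is ≈0.

not rotating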